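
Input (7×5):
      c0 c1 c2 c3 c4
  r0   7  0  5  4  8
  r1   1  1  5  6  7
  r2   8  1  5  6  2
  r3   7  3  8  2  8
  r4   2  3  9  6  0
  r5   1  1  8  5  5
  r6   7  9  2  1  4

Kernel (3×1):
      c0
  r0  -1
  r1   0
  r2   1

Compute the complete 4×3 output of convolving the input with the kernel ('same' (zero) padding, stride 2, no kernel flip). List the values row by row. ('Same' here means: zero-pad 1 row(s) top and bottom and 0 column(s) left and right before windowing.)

1 5 7
6 3 1
-6 0 -3
-1 -8 -5

Output[0,0]: The receptive field on the zero-padded input at this output position is [0 / 7 / 1]. Elementwise product with the kernel and sum: 0·-1 + 1·1.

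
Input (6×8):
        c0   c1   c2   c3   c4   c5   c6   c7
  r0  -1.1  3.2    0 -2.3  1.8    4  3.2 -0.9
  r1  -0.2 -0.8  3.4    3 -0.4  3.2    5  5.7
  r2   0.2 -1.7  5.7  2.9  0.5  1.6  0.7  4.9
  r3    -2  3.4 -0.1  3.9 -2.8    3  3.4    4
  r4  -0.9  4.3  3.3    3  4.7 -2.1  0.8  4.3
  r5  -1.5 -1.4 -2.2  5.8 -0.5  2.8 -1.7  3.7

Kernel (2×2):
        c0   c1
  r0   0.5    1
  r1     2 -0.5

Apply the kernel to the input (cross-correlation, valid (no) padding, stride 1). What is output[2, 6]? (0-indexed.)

10.05

The receptive field on the input at this output position is [0.7 4.9 / 3.4 4]. Elementwise product with the kernel and sum: 0.7·0.5 + 4.9·1 + 3.4·2 + 4·-0.5.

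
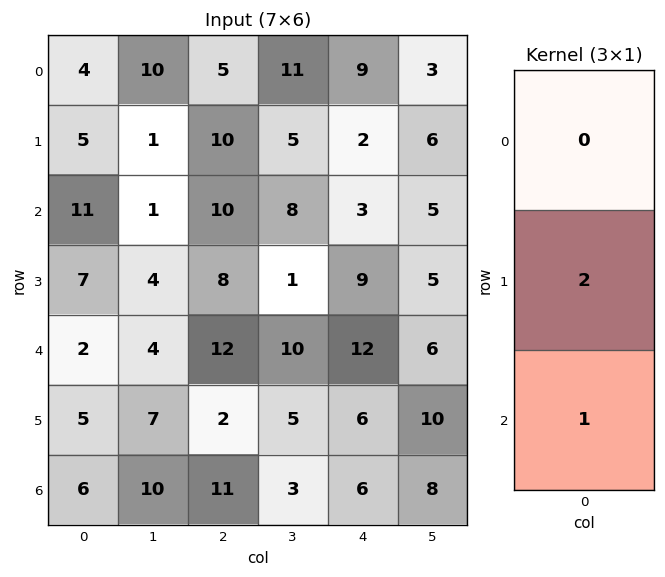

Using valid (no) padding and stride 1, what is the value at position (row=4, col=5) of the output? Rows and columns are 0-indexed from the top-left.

The receptive field on the input at this output position is [6 / 10 / 8]. Elementwise product with the kernel and sum: 10·2 + 8·1.

28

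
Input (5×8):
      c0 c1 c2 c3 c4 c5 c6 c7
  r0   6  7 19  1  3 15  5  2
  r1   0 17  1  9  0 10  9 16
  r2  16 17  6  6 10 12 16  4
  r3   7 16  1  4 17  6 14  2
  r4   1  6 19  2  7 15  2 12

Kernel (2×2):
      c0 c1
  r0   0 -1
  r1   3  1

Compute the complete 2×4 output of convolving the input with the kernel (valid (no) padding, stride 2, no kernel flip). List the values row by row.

Output[0,0]: The receptive field on the input at this output position is [6 7 / 0 17]. Elementwise product with the kernel and sum: 7·-1 + 0·3 + 17·1.
Output[0,1]: The receptive field on the input at this output position is [19 1 / 1 9]. Elementwise product with the kernel and sum: 1·-1 + 1·3 + 9·1.

10 11 -5 41
20 1 45 40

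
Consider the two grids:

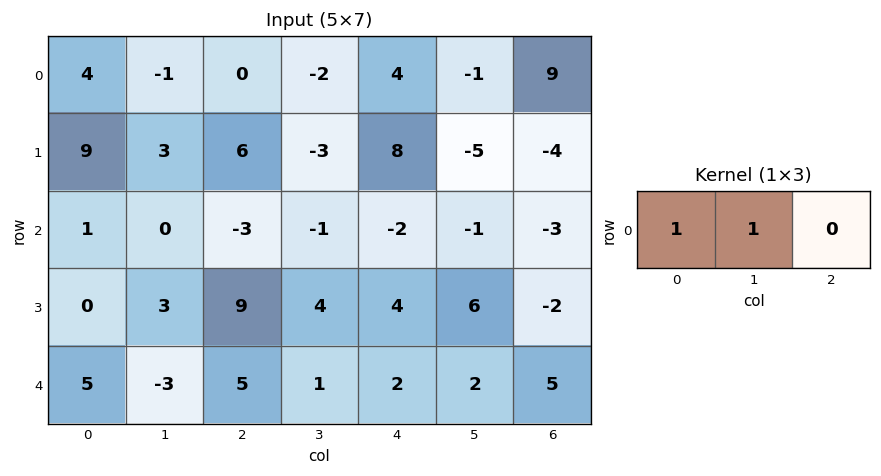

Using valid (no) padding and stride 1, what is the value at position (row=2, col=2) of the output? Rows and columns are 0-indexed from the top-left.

The receptive field on the input at this output position is [-3 -1 -2]. Elementwise product with the kernel and sum: -3·1 + -1·1.

-4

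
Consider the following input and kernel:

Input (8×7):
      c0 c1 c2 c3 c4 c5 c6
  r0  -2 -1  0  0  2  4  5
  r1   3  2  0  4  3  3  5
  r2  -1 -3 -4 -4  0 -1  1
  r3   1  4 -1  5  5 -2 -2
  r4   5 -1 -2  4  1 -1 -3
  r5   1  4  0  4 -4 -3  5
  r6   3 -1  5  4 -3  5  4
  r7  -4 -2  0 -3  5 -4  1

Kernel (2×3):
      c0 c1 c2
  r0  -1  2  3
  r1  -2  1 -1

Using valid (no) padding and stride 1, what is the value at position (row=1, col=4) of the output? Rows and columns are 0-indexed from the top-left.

16

The receptive field on the input at this output position is [3 3 5 / 0 -1 1]. Elementwise product with the kernel and sum: 3·-1 + 3·2 + 5·3 + 0·-2 + -1·1 + 1·-1.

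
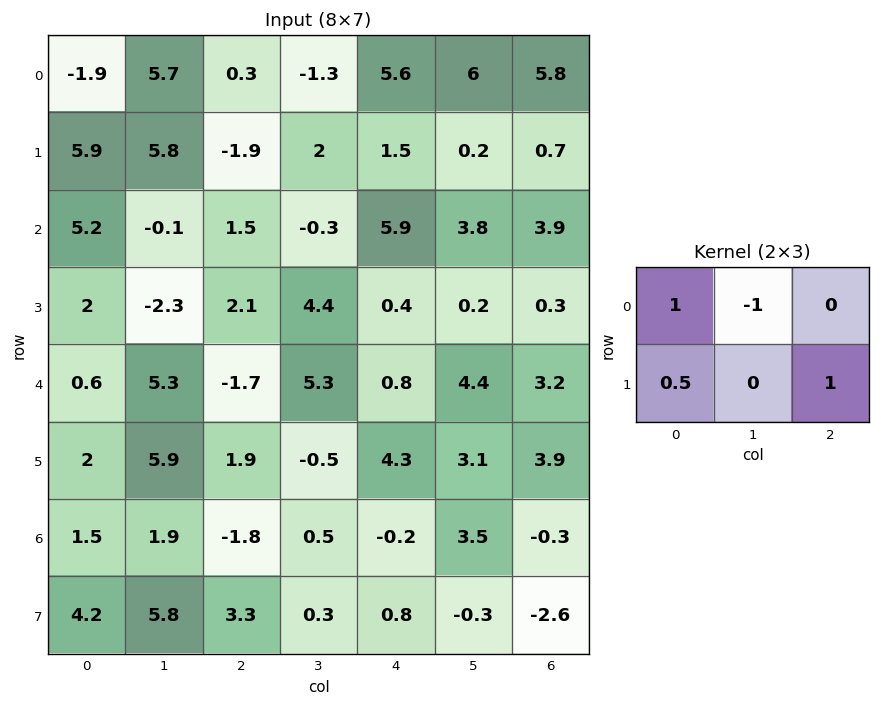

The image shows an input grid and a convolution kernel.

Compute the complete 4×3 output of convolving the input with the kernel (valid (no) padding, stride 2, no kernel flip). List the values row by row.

-6.55 2.15 1.05
8.4 3.25 2.6
-1.8 -1.75 2.45
5 0.15 -5.9

Output[0,0]: The receptive field on the input at this output position is [-1.9 5.7 0.3 / 5.9 5.8 -1.9]. Elementwise product with the kernel and sum: -1.9·1 + 5.7·-1 + 5.9·0.5 + -1.9·1.
Output[0,1]: The receptive field on the input at this output position is [0.3 -1.3 5.6 / -1.9 2 1.5]. Elementwise product with the kernel and sum: 0.3·1 + -1.3·-1 + -1.9·0.5 + 1.5·1.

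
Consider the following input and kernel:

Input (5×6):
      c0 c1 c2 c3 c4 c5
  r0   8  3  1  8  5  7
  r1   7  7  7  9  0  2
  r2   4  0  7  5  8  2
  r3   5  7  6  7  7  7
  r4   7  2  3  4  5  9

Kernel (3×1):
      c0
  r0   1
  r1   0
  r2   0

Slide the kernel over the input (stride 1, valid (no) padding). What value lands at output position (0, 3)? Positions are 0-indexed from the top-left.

The receptive field on the input at this output position is [8 / 9 / 5]. Elementwise product with the kernel and sum: 8·1.

8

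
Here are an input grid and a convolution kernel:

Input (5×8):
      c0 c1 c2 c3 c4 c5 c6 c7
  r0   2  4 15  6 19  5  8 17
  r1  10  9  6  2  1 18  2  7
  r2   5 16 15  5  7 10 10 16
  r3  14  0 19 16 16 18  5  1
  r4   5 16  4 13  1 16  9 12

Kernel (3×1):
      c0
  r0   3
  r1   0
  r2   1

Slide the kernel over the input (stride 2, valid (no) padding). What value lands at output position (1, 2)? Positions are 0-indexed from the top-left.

The receptive field on the input at this output position is [7 / 16 / 1]. Elementwise product with the kernel and sum: 7·3 + 1·1.

22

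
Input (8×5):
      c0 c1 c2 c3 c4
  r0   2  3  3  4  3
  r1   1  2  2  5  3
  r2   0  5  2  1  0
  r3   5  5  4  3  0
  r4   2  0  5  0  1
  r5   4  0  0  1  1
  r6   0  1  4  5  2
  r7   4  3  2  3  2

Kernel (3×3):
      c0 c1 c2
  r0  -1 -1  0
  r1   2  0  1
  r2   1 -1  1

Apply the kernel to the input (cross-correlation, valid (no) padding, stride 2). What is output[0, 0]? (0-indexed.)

-4

The receptive field on the input at this output position is [2 3 3 / 1 2 2 / 0 5 2]. Elementwise product with the kernel and sum: 2·-1 + 3·-1 + 1·2 + 2·1 + 0·1 + 5·-1 + 2·1.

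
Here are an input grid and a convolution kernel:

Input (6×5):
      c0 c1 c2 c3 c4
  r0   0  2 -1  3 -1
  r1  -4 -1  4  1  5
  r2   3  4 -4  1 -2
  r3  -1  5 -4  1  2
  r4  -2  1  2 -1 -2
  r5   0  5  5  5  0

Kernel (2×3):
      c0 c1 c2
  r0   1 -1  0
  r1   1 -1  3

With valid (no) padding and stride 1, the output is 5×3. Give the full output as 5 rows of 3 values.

7 1 14
-16 6 -8
-19 20 -4
-3 5 -8
7 14 3

Output[0,0]: The receptive field on the input at this output position is [0 2 -1 / -4 -1 4]. Elementwise product with the kernel and sum: 0·1 + 2·-1 + -4·1 + -1·-1 + 4·3.
Output[0,1]: The receptive field on the input at this output position is [2 -1 3 / -1 4 1]. Elementwise product with the kernel and sum: 2·1 + -1·-1 + -1·1 + 4·-1 + 1·3.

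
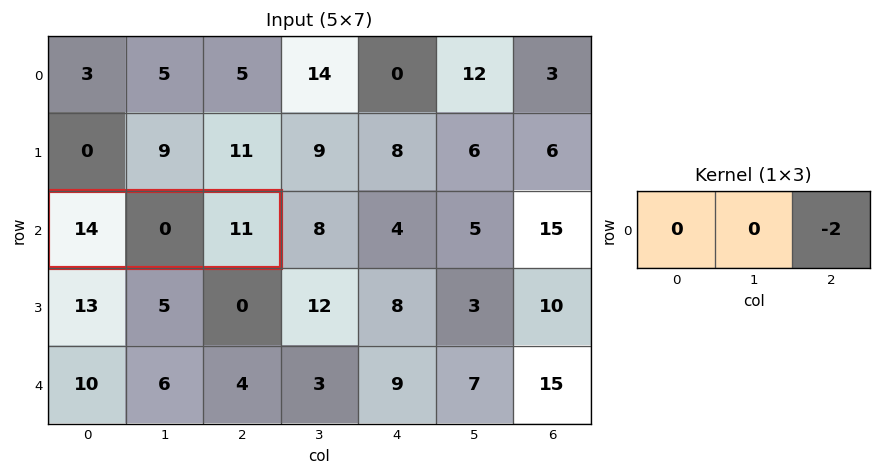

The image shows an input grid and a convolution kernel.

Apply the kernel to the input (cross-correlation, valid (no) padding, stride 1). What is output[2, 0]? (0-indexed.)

-22

The receptive field on the input at this output position is [14 0 11]. Elementwise product with the kernel and sum: 11·-2.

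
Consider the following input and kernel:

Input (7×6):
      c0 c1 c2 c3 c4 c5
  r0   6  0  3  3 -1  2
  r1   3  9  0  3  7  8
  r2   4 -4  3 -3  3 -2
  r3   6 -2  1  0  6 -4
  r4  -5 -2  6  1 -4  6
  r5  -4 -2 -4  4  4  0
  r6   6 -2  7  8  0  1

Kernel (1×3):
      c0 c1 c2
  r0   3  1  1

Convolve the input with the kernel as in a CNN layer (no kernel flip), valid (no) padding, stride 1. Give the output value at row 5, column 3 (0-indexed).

16

The receptive field on the input at this output position is [4 4 0]. Elementwise product with the kernel and sum: 4·3 + 4·1 + 0·1.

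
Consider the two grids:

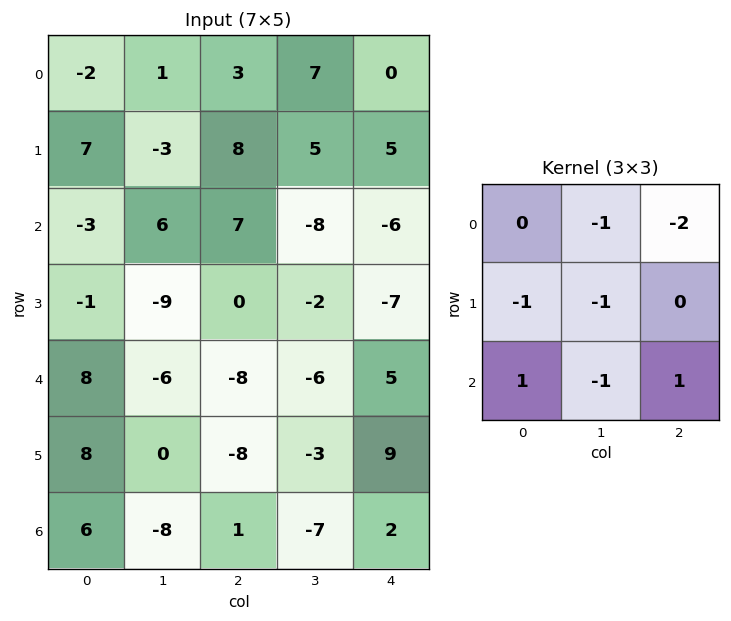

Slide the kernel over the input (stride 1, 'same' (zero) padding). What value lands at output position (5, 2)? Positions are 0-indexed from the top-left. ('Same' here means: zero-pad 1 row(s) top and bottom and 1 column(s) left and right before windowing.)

The receptive field on the zero-padded input at this output position is [-6 -8 -6 / 0 -8 -3 / -8 1 -7]. Elementwise product with the kernel and sum: -8·-1 + -6·-2 + 0·-1 + -8·-1 + -8·1 + 1·-1 + -7·1.

12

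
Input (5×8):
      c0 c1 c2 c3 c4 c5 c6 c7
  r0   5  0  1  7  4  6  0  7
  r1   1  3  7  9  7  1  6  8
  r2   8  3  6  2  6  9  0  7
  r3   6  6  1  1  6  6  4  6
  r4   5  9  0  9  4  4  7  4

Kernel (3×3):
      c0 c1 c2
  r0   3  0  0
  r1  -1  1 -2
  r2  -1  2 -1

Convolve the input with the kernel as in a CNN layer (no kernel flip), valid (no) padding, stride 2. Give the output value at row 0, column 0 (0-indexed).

The receptive field on the input at this output position is [5 0 1 / 1 3 7 / 8 3 6]. Elementwise product with the kernel and sum: 5·3 + 1·-1 + 3·1 + 7·-2 + 8·-1 + 3·2 + 6·-1.

-5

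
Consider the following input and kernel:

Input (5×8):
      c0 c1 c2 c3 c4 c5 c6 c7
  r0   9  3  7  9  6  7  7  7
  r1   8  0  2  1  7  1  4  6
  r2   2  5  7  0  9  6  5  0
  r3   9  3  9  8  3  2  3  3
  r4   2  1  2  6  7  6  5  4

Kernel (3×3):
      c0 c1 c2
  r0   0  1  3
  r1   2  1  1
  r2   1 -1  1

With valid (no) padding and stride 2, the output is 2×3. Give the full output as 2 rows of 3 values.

Output[0,0]: The receptive field on the input at this output position is [9 3 7 / 8 0 2 / 2 5 7]. Elementwise product with the kernel and sum: 3·1 + 7·3 + 8·2 + 0·1 + 2·1 + 2·1 + 5·-1 + 7·1.
Output[0,1]: The receptive field on the input at this output position is [7 9 6 / 2 1 7 / 7 0 9]. Elementwise product with the kernel and sum: 9·1 + 6·3 + 2·2 + 1·1 + 7·1 + 7·1 + 0·-1 + 9·1.

46 55 55
59 59 38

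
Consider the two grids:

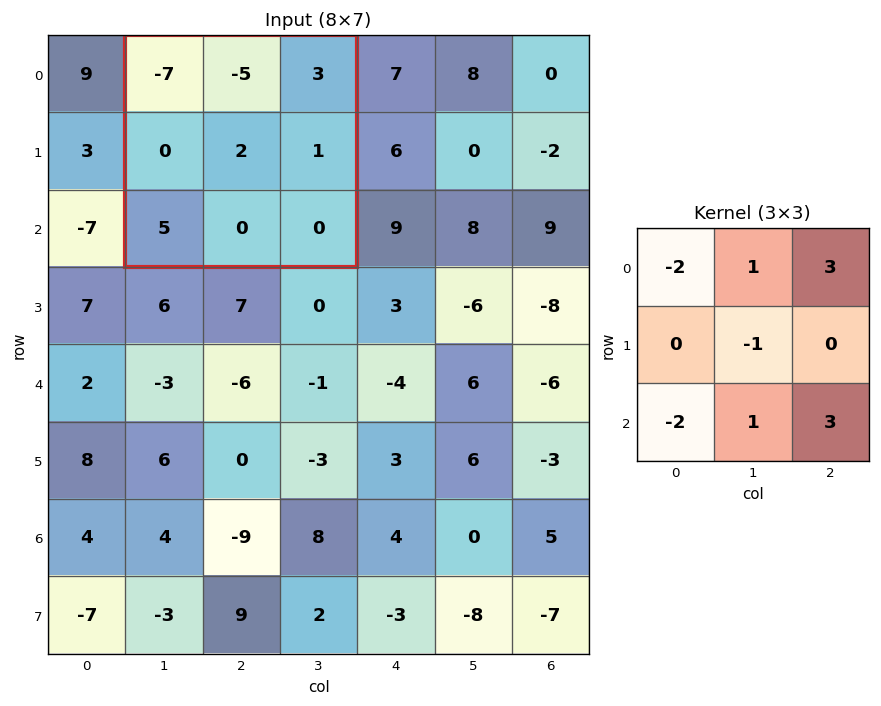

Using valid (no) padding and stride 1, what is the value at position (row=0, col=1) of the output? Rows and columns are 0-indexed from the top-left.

The receptive field on the input at this output position is [-7 -5 3 / 0 2 1 / 5 0 0]. Elementwise product with the kernel and sum: -7·-2 + -5·1 + 3·3 + 2·-1 + 5·-2 + 0·1 + 0·3.

6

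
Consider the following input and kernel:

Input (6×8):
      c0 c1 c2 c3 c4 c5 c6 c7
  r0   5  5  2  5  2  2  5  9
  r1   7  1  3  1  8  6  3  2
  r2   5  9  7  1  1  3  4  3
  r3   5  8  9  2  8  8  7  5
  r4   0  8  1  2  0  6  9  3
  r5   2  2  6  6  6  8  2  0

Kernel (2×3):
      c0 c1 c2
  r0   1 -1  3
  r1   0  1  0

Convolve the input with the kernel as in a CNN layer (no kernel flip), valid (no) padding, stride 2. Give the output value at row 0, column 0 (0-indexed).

The receptive field on the input at this output position is [5 5 2 / 7 1 3]. Elementwise product with the kernel and sum: 5·1 + 5·-1 + 2·3 + 1·1.

7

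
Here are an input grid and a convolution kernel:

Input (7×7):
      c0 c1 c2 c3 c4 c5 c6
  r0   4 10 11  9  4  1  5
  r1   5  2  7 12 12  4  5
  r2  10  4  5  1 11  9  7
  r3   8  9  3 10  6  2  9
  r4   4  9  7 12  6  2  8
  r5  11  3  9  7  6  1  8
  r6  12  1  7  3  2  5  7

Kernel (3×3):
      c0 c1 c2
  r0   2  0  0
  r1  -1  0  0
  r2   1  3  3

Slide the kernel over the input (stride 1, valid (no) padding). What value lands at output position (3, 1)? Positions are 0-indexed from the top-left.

60

The receptive field on the input at this output position is [9 3 10 / 9 7 12 / 3 9 7]. Elementwise product with the kernel and sum: 9·2 + 9·-1 + 3·1 + 9·3 + 7·3.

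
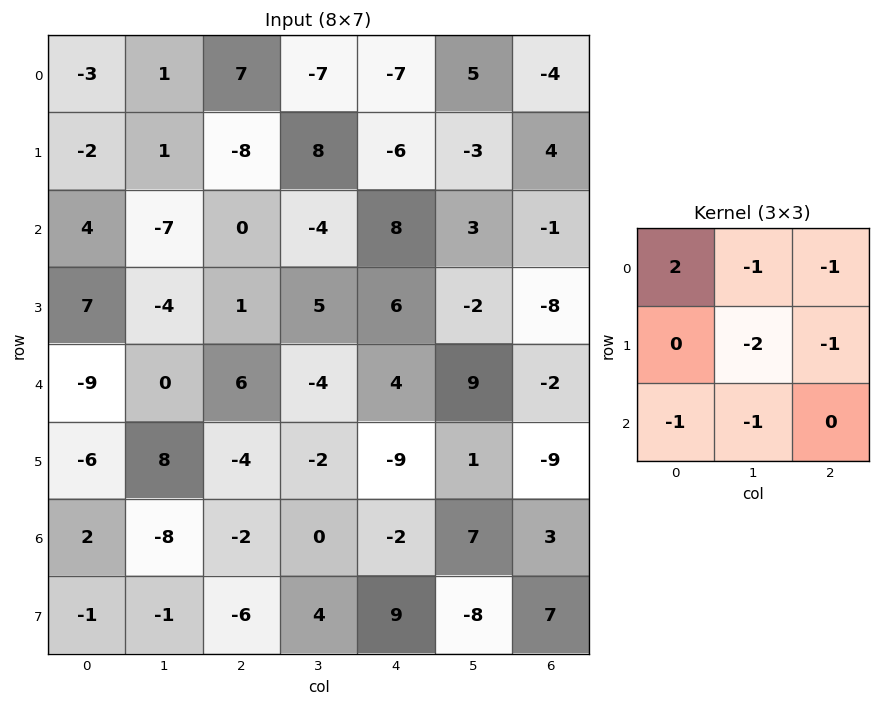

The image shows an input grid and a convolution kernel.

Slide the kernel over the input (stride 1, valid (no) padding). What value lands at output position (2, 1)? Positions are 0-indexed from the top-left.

-23

The receptive field on the input at this output position is [-7 0 -4 / -4 1 5 / 0 6 -4]. Elementwise product with the kernel and sum: -7·2 + 0·-1 + -4·-1 + 1·-2 + 5·-1 + 0·-1 + 6·-1.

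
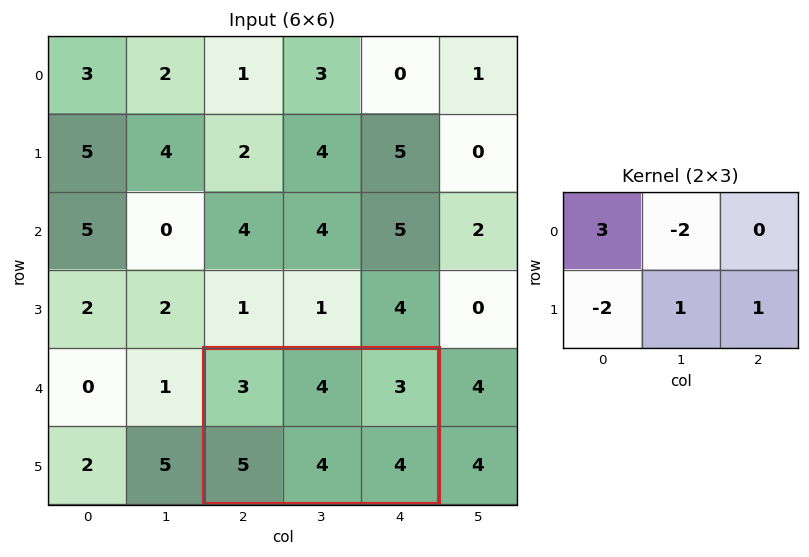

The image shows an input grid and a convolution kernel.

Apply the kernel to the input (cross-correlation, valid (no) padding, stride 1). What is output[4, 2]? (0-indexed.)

-1

The receptive field on the input at this output position is [3 4 3 / 5 4 4]. Elementwise product with the kernel and sum: 3·3 + 4·-2 + 5·-2 + 4·1 + 4·1.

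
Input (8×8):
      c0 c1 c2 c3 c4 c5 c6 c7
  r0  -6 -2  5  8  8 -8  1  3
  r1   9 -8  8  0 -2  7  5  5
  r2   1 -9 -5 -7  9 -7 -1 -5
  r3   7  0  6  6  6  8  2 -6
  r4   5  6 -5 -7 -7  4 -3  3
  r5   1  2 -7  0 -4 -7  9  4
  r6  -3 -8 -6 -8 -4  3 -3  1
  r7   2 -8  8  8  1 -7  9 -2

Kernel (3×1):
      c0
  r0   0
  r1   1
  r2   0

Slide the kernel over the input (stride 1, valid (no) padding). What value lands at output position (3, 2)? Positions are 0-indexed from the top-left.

-5

The receptive field on the input at this output position is [6 / -5 / -7]. Elementwise product with the kernel and sum: -5·1.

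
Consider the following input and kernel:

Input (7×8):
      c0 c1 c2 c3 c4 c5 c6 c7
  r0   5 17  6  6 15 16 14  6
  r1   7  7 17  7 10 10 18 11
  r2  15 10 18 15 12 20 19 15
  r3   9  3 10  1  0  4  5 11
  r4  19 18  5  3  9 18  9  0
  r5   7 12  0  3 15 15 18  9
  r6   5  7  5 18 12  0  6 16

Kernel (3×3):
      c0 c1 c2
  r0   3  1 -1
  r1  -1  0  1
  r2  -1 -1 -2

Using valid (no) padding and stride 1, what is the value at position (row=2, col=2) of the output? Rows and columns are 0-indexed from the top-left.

21

The receptive field on the input at this output position is [18 15 12 / 10 1 0 / 5 3 9]. Elementwise product with the kernel and sum: 18·3 + 15·1 + 12·-1 + 10·-1 + 0·1 + 5·-1 + 3·-1 + 9·-2.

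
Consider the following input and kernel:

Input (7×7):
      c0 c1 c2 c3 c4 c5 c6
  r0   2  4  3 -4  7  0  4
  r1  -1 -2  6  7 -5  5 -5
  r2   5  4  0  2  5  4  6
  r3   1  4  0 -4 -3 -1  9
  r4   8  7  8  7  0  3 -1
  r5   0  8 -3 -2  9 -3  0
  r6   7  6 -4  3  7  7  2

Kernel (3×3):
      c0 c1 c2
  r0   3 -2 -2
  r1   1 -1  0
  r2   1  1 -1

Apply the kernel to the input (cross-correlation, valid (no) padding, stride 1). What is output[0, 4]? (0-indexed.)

6

The receptive field on the input at this output position is [7 0 4 / -5 5 -5 / 5 4 6]. Elementwise product with the kernel and sum: 7·3 + 0·-2 + 4·-2 + -5·1 + 5·-1 + 5·1 + 4·1 + 6·-1.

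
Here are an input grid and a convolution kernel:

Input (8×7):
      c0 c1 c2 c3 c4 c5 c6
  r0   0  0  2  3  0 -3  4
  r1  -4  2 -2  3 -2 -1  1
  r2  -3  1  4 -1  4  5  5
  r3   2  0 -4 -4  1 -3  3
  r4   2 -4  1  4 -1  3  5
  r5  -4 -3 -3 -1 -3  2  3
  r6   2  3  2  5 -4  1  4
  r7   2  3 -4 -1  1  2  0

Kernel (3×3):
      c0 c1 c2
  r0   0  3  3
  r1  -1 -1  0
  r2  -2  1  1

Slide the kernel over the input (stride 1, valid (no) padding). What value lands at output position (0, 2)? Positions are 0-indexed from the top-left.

The receptive field on the input at this output position is [2 3 0 / -2 3 -2 / 4 -1 4]. Elementwise product with the kernel and sum: 3·3 + 0·3 + -2·-1 + 3·-1 + 4·-2 + -1·1 + 4·1.

3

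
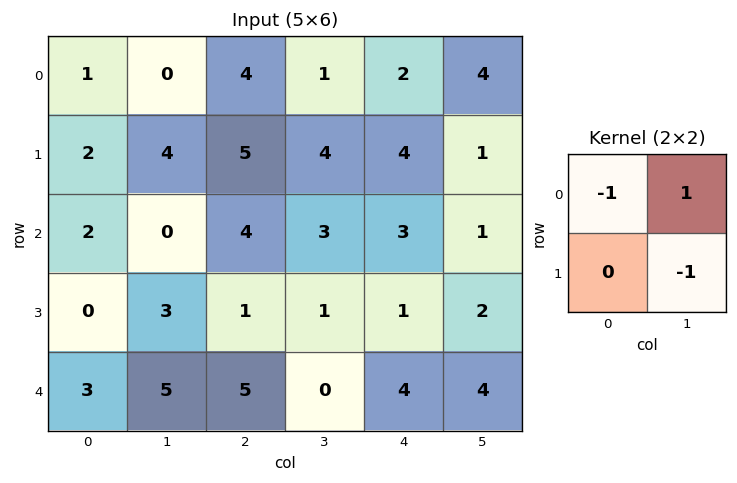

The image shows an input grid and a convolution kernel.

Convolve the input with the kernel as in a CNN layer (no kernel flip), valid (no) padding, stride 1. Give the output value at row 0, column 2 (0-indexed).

The receptive field on the input at this output position is [4 1 / 5 4]. Elementwise product with the kernel and sum: 4·-1 + 1·1 + 4·-1.

-7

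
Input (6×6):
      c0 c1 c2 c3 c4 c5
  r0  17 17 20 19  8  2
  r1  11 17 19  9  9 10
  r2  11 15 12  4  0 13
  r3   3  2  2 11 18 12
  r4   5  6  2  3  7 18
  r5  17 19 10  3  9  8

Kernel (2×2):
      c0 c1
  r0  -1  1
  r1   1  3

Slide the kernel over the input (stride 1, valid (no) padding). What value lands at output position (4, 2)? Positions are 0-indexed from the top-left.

The receptive field on the input at this output position is [2 3 / 10 3]. Elementwise product with the kernel and sum: 2·-1 + 3·1 + 10·1 + 3·3.

20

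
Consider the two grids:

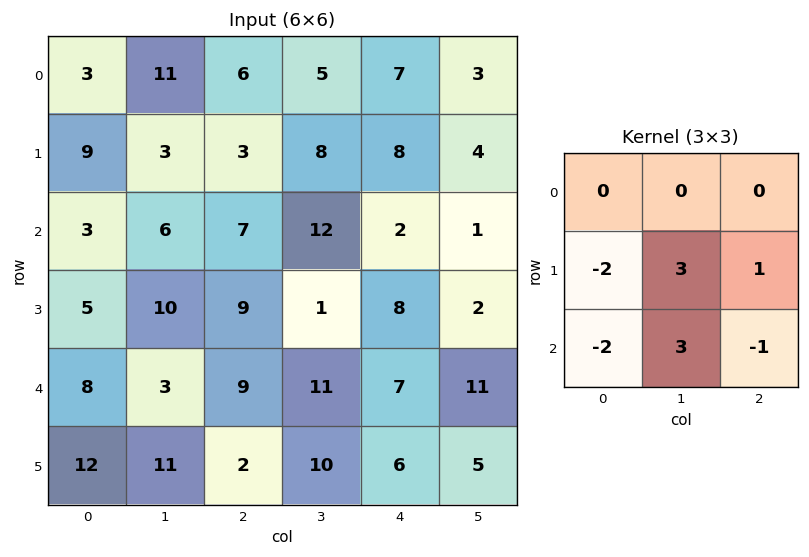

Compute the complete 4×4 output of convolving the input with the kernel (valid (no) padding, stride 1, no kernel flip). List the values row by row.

Output[0,0]: The receptive field on the input at this output position is [3 11 6 / 9 3 3 / 3 6 7]. Elementwise product with the kernel and sum: 9·-2 + 3·3 + 3·1 + 3·-2 + 6·3 + 7·-1.
Output[0,1]: The receptive field on the input at this output position is [11 6 5 / 3 3 8 / 6 7 12]. Elementwise product with the kernel and sum: 3·-2 + 3·3 + 8·1 + 6·-2 + 7·3 + 12·-1.

-1 8 46 -7
30 27 1 3
13 18 1 12
9 6 42 3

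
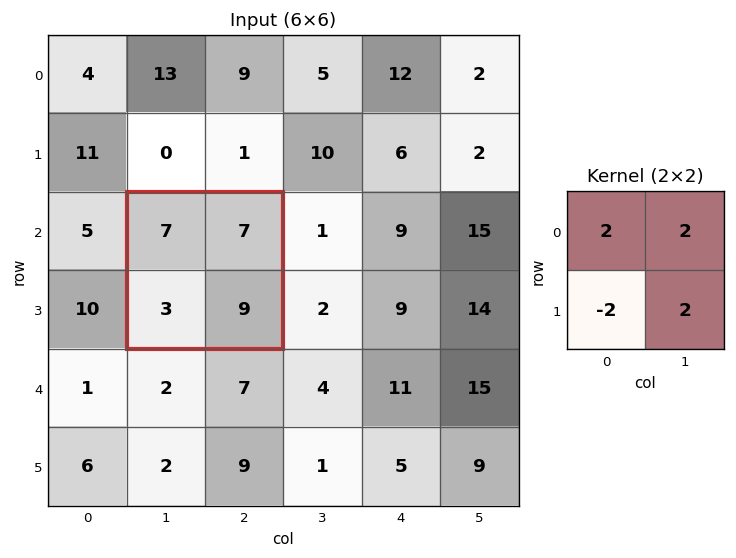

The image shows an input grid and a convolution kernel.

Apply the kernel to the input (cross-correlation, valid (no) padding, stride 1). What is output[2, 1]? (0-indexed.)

40

The receptive field on the input at this output position is [7 7 / 3 9]. Elementwise product with the kernel and sum: 7·2 + 7·2 + 3·-2 + 9·2.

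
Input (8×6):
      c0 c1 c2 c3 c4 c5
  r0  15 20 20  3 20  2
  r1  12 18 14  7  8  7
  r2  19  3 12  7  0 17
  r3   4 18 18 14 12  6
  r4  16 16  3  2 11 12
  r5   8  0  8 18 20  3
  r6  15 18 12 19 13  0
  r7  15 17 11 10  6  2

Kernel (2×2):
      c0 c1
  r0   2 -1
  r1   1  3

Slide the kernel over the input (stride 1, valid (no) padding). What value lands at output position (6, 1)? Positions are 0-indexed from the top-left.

74

The receptive field on the input at this output position is [18 12 / 17 11]. Elementwise product with the kernel and sum: 18·2 + 12·-1 + 17·1 + 11·3.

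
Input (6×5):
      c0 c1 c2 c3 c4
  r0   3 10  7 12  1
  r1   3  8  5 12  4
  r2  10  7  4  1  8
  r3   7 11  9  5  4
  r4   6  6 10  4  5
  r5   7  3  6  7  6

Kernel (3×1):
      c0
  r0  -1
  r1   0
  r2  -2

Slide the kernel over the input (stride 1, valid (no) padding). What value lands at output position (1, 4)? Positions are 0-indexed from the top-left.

-12

The receptive field on the input at this output position is [4 / 8 / 4]. Elementwise product with the kernel and sum: 4·-1 + 4·-2.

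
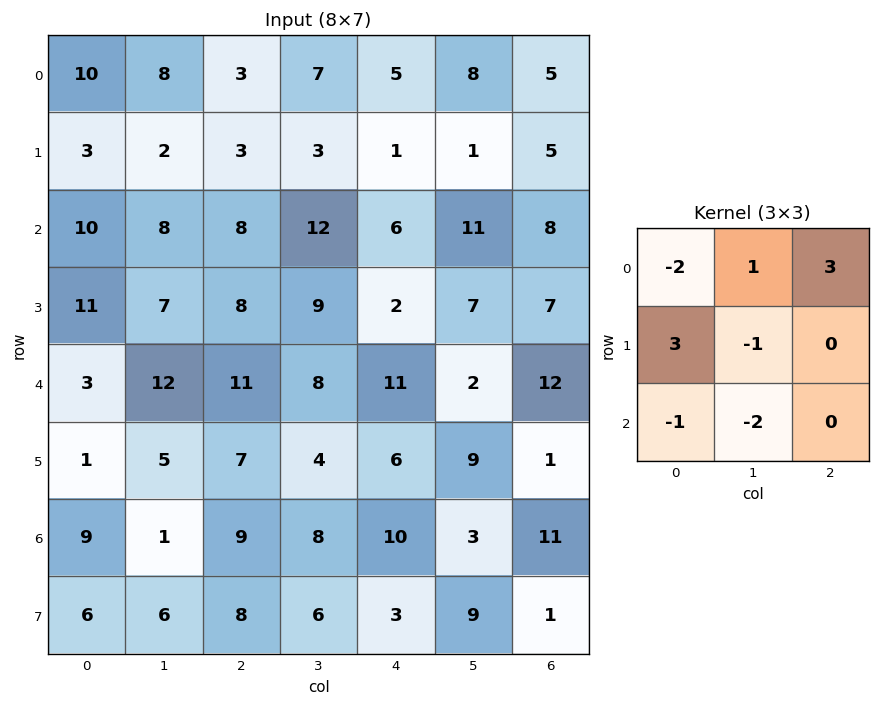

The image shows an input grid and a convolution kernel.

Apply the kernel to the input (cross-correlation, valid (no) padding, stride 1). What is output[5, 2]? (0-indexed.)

The receptive field on the input at this output position is [7 4 6 / 9 8 10 / 8 6 3]. Elementwise product with the kernel and sum: 7·-2 + 4·1 + 6·3 + 9·3 + 8·-1 + 8·-1 + 6·-2.

7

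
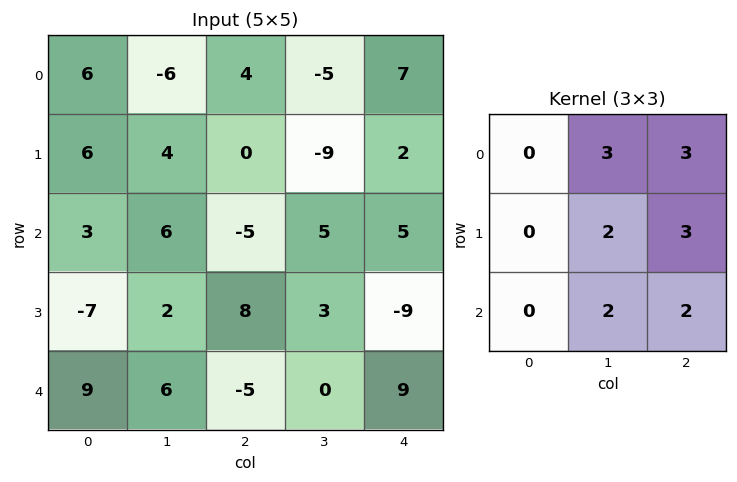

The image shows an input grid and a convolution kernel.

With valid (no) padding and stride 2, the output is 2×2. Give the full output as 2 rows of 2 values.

4 14
33 27

Output[0,0]: The receptive field on the input at this output position is [6 -6 4 / 6 4 0 / 3 6 -5]. Elementwise product with the kernel and sum: -6·3 + 4·3 + 4·2 + 0·3 + 6·2 + -5·2.
Output[0,1]: The receptive field on the input at this output position is [4 -5 7 / 0 -9 2 / -5 5 5]. Elementwise product with the kernel and sum: -5·3 + 7·3 + -9·2 + 2·3 + 5·2 + 5·2.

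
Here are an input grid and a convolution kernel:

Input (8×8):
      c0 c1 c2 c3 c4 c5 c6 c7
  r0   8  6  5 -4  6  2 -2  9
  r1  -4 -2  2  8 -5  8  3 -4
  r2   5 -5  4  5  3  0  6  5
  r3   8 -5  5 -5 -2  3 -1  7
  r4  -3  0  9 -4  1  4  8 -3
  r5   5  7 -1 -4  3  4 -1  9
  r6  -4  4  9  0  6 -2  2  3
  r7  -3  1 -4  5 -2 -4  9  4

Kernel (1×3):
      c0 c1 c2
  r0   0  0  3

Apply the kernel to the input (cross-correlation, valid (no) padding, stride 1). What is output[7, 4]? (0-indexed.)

The receptive field on the input at this output position is [-2 -4 9]. Elementwise product with the kernel and sum: 9·3.

27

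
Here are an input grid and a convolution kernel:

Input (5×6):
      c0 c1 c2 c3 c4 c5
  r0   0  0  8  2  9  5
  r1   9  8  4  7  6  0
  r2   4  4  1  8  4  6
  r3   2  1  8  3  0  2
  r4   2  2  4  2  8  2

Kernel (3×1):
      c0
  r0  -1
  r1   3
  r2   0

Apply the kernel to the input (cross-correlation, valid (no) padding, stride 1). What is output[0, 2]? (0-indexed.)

The receptive field on the input at this output position is [8 / 4 / 1]. Elementwise product with the kernel and sum: 8·-1 + 4·3.

4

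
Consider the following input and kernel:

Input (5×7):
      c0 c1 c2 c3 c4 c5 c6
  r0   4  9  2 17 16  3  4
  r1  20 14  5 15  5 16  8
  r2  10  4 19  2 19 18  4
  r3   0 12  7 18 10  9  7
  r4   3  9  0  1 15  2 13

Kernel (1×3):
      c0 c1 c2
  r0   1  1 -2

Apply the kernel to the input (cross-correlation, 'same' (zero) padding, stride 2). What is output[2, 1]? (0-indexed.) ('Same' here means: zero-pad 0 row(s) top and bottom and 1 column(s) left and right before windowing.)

7

The receptive field on the zero-padded input at this output position is [9 0 1]. Elementwise product with the kernel and sum: 9·1 + 0·1 + 1·-2.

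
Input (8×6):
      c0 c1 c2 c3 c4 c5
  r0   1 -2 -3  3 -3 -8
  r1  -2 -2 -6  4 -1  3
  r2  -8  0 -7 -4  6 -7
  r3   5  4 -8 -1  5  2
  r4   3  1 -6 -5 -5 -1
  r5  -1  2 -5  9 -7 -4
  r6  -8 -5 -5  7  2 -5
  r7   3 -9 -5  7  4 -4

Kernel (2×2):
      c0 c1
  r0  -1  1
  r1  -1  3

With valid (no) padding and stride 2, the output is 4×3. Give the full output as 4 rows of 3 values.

-7 24 5
15 8 -12
5 33 -1
-27 38 -23

Output[0,0]: The receptive field on the input at this output position is [1 -2 / -2 -2]. Elementwise product with the kernel and sum: 1·-1 + -2·1 + -2·-1 + -2·3.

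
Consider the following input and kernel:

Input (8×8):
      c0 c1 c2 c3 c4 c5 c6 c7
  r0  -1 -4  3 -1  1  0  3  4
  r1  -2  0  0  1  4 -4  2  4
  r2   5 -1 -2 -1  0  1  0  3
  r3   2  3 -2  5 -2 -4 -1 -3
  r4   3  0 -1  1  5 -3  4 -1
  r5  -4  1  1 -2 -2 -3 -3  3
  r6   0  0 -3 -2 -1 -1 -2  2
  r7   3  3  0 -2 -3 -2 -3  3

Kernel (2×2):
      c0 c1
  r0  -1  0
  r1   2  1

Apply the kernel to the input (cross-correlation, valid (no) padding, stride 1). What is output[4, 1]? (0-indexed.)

3

The receptive field on the input at this output position is [0 -1 / 1 1]. Elementwise product with the kernel and sum: 0·-1 + 1·2 + 1·1.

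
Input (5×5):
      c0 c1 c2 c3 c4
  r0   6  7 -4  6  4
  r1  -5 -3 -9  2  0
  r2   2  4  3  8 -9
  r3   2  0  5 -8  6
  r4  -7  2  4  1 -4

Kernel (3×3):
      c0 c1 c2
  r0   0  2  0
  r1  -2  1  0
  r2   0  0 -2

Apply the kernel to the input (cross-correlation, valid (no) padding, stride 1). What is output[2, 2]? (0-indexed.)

6

The receptive field on the input at this output position is [3 8 -9 / 5 -8 6 / 4 1 -4]. Elementwise product with the kernel and sum: 8·2 + 5·-2 + -8·1 + -4·-2.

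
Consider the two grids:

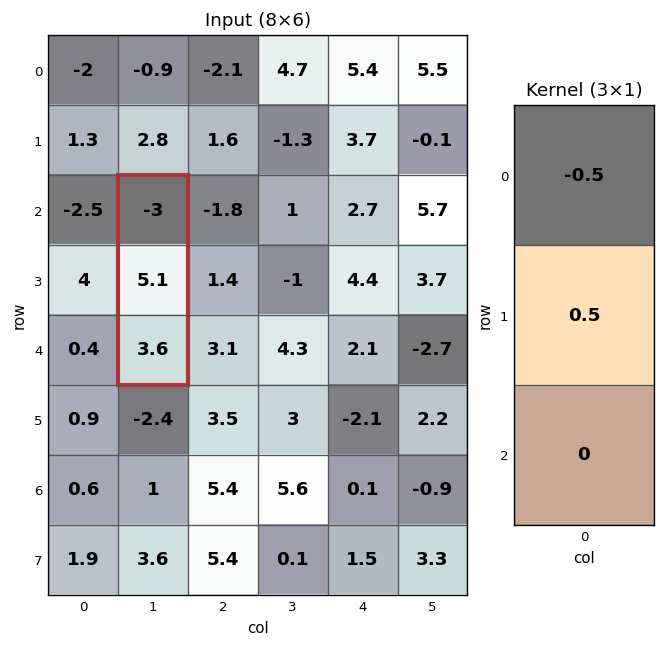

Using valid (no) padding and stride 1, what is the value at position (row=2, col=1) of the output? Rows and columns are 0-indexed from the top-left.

4.05

The receptive field on the input at this output position is [-3 / 5.1 / 3.6]. Elementwise product with the kernel and sum: -3·-0.5 + 5.1·0.5.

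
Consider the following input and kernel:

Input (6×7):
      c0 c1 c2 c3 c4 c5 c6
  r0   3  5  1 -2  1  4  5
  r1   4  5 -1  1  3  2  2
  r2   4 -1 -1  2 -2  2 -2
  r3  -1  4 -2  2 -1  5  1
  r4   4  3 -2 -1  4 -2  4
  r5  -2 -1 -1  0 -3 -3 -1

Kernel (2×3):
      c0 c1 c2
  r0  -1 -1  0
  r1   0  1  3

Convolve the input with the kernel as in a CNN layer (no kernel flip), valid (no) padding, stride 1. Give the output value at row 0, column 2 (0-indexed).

The receptive field on the input at this output position is [1 -2 1 / -1 1 3]. Elementwise product with the kernel and sum: 1·-1 + -2·-1 + 1·1 + 3·3.

11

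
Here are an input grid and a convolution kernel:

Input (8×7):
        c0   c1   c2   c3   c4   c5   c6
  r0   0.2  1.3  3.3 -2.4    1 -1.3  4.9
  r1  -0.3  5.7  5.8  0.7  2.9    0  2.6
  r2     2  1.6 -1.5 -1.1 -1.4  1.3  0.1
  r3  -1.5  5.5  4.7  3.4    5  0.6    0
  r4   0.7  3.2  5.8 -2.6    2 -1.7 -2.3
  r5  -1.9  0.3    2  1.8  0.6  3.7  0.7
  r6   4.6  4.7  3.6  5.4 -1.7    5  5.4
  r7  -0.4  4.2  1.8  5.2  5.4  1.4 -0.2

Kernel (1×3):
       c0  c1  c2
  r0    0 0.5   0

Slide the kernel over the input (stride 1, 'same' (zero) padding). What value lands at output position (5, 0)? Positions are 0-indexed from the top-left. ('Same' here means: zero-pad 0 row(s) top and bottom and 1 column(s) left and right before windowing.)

-0.95

The receptive field on the zero-padded input at this output position is [0 -1.9 0.3]. Elementwise product with the kernel and sum: -1.9·0.5.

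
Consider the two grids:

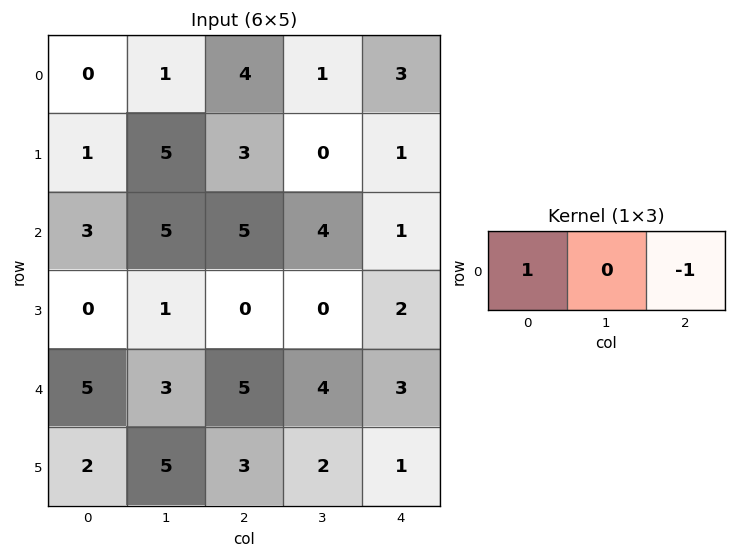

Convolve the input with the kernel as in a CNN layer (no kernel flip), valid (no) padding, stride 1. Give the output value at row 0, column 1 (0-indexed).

The receptive field on the input at this output position is [1 4 1]. Elementwise product with the kernel and sum: 1·1 + 1·-1.

0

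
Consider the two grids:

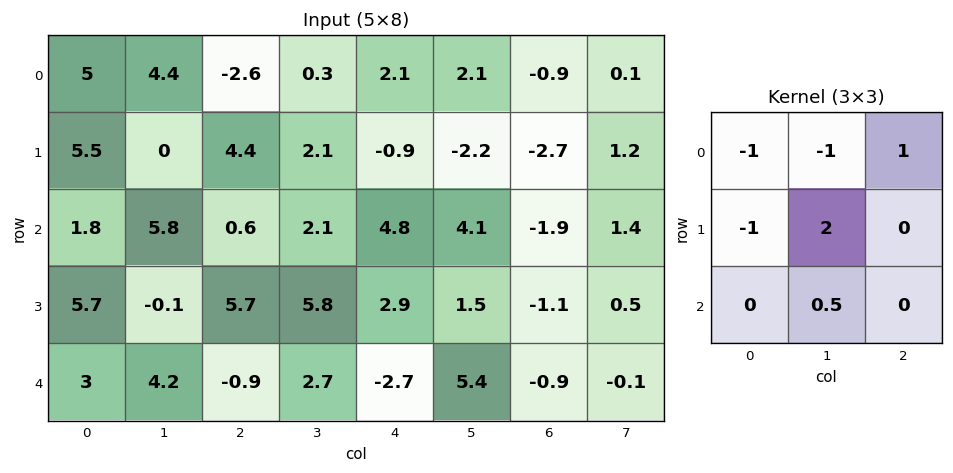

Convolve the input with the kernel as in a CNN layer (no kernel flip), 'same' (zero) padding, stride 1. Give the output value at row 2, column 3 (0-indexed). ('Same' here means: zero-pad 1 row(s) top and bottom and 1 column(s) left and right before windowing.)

The receptive field on the zero-padded input at this output position is [4.4 2.1 -0.9 / 0.6 2.1 4.8 / 5.7 5.8 2.9]. Elementwise product with the kernel and sum: 4.4·-1 + 2.1·-1 + -0.9·1 + 0.6·-1 + 2.1·2 + 5.8·0.5.

-0.9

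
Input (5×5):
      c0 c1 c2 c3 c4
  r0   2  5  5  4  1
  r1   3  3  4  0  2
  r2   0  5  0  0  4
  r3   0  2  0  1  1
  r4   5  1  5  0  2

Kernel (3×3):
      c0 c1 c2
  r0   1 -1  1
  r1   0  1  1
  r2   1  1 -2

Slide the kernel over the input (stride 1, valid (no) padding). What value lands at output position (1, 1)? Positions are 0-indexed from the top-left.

-1

The receptive field on the input at this output position is [3 4 0 / 5 0 0 / 2 0 1]. Elementwise product with the kernel and sum: 3·1 + 4·-1 + 0·1 + 0·1 + 0·1 + 2·1 + 0·1 + 1·-2.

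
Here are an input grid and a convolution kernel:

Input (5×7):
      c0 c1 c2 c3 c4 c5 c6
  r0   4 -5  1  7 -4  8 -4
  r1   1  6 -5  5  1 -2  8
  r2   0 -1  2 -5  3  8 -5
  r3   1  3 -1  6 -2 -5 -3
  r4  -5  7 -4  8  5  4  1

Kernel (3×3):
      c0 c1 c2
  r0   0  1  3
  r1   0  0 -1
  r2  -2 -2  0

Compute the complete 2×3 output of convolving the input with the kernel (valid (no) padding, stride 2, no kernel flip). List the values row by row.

Output[0,0]: The receptive field on the input at this output position is [4 -5 1 / 1 6 -5 / 0 -1 2]. Elementwise product with the kernel and sum: -5·1 + 1·3 + -5·-1 + 0·-2 + -1·-2.

5 0 -34
2 -2 -22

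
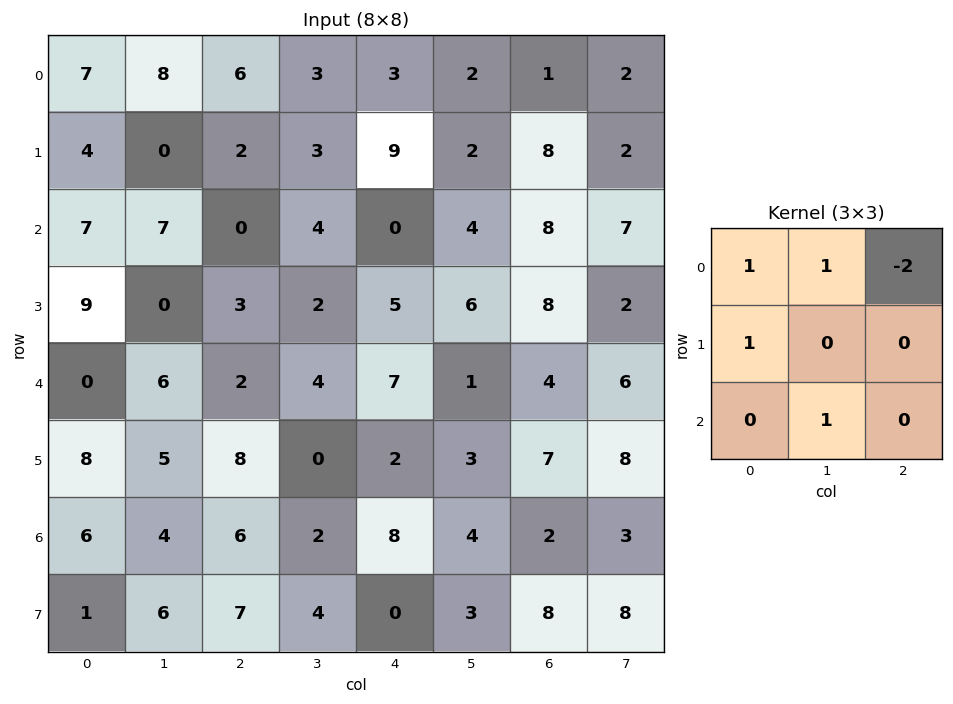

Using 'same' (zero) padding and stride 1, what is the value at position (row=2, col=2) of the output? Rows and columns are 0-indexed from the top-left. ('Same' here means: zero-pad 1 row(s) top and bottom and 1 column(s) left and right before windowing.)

6

The receptive field on the zero-padded input at this output position is [0 2 3 / 7 0 4 / 0 3 2]. Elementwise product with the kernel and sum: 0·1 + 2·1 + 3·-2 + 7·1 + 3·1.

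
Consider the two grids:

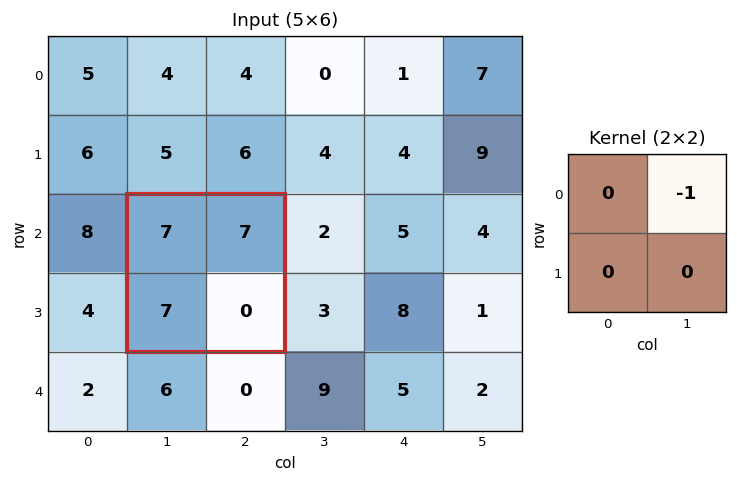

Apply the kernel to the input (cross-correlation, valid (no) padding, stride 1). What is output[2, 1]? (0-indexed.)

The receptive field on the input at this output position is [7 7 / 7 0]. Elementwise product with the kernel and sum: 7·-1.

-7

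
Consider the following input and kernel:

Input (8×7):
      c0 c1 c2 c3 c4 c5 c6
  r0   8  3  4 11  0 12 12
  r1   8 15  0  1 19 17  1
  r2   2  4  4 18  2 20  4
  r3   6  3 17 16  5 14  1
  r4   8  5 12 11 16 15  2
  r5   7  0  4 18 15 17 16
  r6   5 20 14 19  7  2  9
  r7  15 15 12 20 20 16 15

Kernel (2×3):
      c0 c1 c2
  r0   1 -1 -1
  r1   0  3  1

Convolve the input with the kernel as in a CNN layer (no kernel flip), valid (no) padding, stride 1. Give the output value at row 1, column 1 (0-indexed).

The receptive field on the input at this output position is [15 0 1 / 4 4 18]. Elementwise product with the kernel and sum: 15·1 + 0·-1 + 1·-1 + 4·3 + 18·1.

44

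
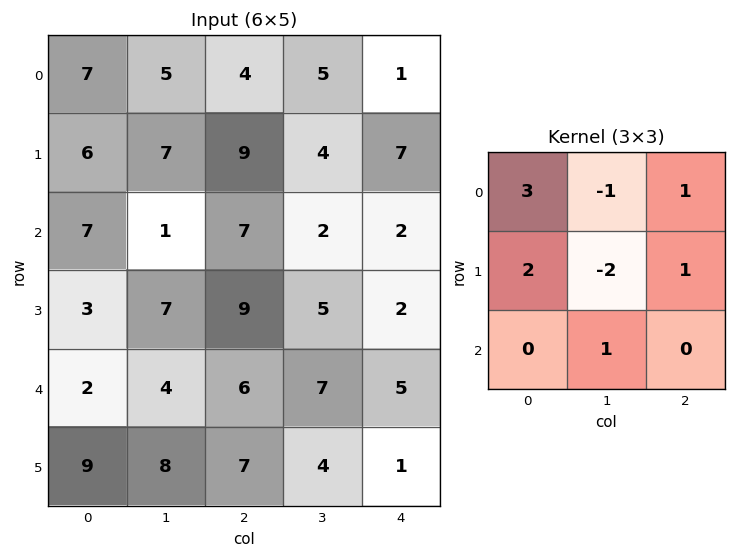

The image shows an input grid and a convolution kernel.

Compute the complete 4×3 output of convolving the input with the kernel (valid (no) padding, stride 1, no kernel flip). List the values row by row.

Output[0,0]: The receptive field on the input at this output position is [7 5 4 / 6 7 9 / 7 1 7]. Elementwise product with the kernel and sum: 7·3 + 5·-1 + 4·1 + 6·2 + 7·-2 + 9·1 + 1·1.
Output[0,1]: The receptive field on the input at this output position is [5 4 5 / 7 9 4 / 1 7 2]. Elementwise product with the kernel and sum: 5·3 + 4·-1 + 5·1 + 7·2 + 9·-2 + 4·1 + 7·1.

28 23 27
46 15 47
32 5 38
21 27 31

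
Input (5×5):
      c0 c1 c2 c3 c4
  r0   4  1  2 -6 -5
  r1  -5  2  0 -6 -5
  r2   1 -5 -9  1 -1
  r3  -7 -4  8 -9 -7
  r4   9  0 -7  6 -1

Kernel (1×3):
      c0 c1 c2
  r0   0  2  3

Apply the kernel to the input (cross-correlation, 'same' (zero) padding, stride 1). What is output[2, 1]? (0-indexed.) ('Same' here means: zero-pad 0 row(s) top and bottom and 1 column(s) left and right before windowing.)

-37

The receptive field on the zero-padded input at this output position is [1 -5 -9]. Elementwise product with the kernel and sum: -5·2 + -9·3.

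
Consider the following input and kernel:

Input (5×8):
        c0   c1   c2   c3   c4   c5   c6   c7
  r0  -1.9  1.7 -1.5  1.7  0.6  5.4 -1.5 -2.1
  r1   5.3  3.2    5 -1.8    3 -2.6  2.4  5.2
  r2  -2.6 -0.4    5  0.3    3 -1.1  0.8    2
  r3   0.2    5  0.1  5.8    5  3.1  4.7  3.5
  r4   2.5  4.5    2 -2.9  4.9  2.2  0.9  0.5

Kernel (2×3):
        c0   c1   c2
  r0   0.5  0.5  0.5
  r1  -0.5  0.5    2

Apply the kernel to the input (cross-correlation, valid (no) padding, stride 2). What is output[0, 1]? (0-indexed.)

The receptive field on the input at this output position is [-1.5 1.7 0.6 / 5 -1.8 3]. Elementwise product with the kernel and sum: -1.5·0.5 + 1.7·0.5 + 0.6·0.5 + 5·-0.5 + -1.8·0.5 + 3·2.

3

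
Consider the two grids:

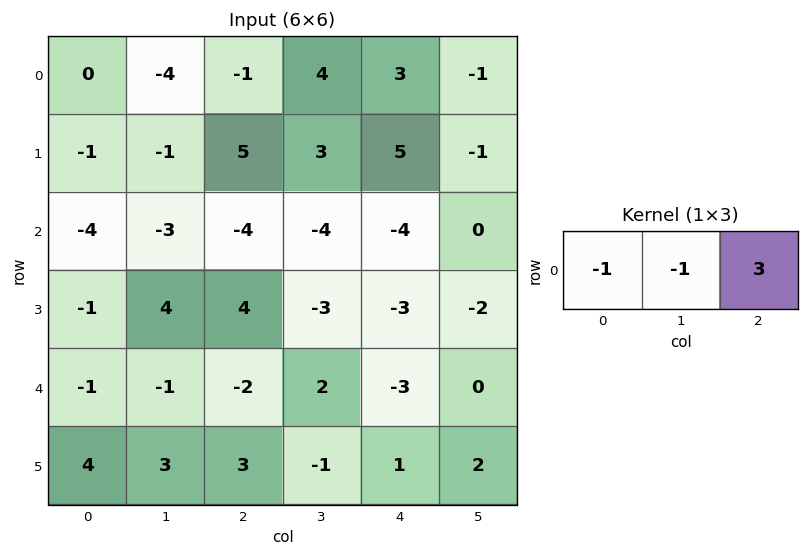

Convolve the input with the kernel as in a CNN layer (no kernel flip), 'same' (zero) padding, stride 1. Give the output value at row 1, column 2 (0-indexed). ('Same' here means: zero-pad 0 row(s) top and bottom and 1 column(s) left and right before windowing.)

The receptive field on the zero-padded input at this output position is [-1 5 3]. Elementwise product with the kernel and sum: -1·-1 + 5·-1 + 3·3.

5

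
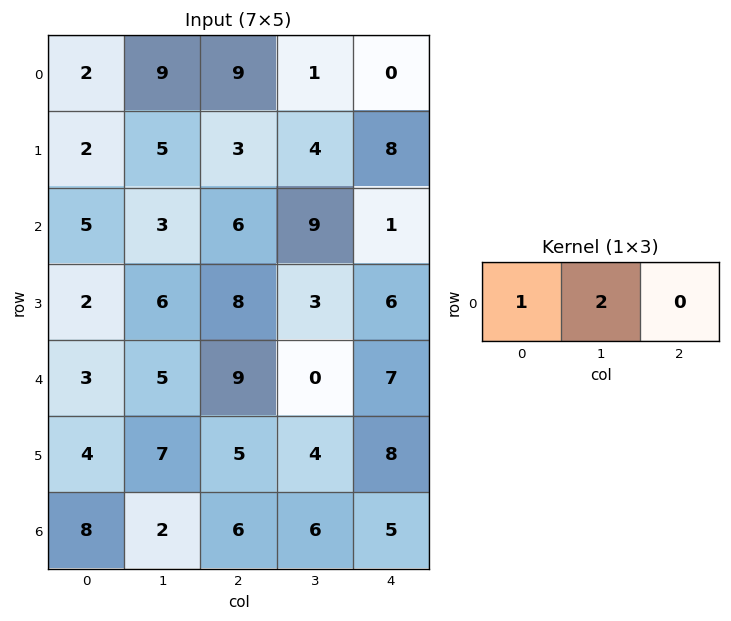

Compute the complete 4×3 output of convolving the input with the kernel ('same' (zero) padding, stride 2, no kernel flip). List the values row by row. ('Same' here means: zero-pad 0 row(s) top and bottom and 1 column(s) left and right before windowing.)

Output[0,0]: The receptive field on the zero-padded input at this output position is [0 2 9]. Elementwise product with the kernel and sum: 0·1 + 2·2.
Output[0,1]: The receptive field on the zero-padded input at this output position is [9 9 1]. Elementwise product with the kernel and sum: 9·1 + 9·2.

4 27 1
10 15 11
6 23 14
16 14 16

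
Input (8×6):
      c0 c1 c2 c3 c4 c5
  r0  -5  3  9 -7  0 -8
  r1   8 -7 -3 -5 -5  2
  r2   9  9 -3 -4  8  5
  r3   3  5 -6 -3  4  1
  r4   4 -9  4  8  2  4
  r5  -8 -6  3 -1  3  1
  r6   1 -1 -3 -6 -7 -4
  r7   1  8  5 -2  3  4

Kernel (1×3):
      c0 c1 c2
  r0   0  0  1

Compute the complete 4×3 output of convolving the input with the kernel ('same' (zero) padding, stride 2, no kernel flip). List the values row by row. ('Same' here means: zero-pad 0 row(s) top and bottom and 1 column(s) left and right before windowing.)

Output[0,0]: The receptive field on the zero-padded input at this output position is [0 -5 3]. Elementwise product with the kernel and sum: 3·1.
Output[0,1]: The receptive field on the zero-padded input at this output position is [3 9 -7]. Elementwise product with the kernel and sum: -7·1.

3 -7 -8
9 -4 5
-9 8 4
-1 -6 -4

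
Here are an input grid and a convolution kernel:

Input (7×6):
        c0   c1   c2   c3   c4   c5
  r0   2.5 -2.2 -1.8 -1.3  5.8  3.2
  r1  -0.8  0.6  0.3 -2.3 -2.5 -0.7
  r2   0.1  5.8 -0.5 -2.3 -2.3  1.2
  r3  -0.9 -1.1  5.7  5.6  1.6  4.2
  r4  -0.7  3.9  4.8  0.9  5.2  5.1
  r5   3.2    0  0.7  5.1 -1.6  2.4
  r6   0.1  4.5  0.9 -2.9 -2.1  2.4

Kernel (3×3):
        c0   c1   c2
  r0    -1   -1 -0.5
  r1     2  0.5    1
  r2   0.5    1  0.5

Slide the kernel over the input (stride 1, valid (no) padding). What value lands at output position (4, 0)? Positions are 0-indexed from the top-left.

6.5

The receptive field on the input at this output position is [-0.7 3.9 4.8 / 3.2 0 0.7 / 0.1 4.5 0.9]. Elementwise product with the kernel and sum: -0.7·-1 + 3.9·-1 + 4.8·-0.5 + 3.2·2 + 0·0.5 + 0.7·1 + 0.1·0.5 + 4.5·1 + 0.9·0.5.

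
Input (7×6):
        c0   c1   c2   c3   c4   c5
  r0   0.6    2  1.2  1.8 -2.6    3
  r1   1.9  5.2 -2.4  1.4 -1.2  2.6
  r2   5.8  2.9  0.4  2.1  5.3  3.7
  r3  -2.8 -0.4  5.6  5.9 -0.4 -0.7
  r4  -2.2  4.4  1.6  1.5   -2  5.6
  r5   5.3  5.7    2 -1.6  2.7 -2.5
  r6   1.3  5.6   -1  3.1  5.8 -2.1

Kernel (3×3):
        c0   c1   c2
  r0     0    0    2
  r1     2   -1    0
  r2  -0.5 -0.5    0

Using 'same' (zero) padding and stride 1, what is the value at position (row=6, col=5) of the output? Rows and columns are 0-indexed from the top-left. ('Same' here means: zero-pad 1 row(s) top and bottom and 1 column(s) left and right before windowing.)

The receptive field on the zero-padded input at this output position is [2.7 -2.5 0 / 5.8 -2.1 0 / 0 0 0]. Elementwise product with the kernel and sum: 0·2 + 5.8·2 + -2.1·-1 + 0·-0.5 + 0·-0.5.

13.7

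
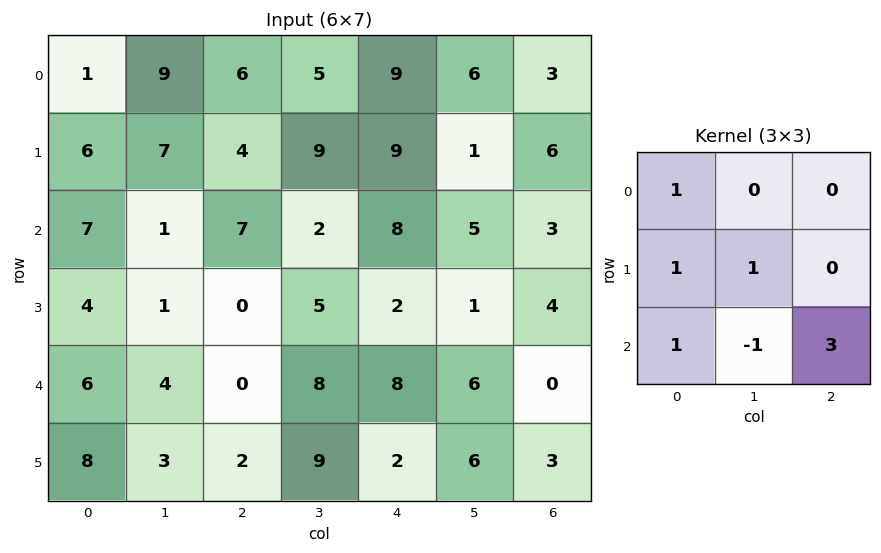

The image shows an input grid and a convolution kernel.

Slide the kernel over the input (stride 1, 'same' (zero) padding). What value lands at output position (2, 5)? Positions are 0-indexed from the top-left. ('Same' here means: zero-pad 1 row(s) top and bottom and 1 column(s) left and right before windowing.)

35

The receptive field on the zero-padded input at this output position is [9 1 6 / 8 5 3 / 2 1 4]. Elementwise product with the kernel and sum: 9·1 + 8·1 + 5·1 + 2·1 + 1·-1 + 4·3.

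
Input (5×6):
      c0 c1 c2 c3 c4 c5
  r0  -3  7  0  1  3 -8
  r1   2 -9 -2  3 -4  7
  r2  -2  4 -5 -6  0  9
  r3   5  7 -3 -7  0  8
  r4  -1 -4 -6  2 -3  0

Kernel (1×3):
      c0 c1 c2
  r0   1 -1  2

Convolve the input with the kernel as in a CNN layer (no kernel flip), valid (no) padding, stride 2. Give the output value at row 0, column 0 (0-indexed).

The receptive field on the input at this output position is [-3 7 0]. Elementwise product with the kernel and sum: -3·1 + 7·-1 + 0·2.

-10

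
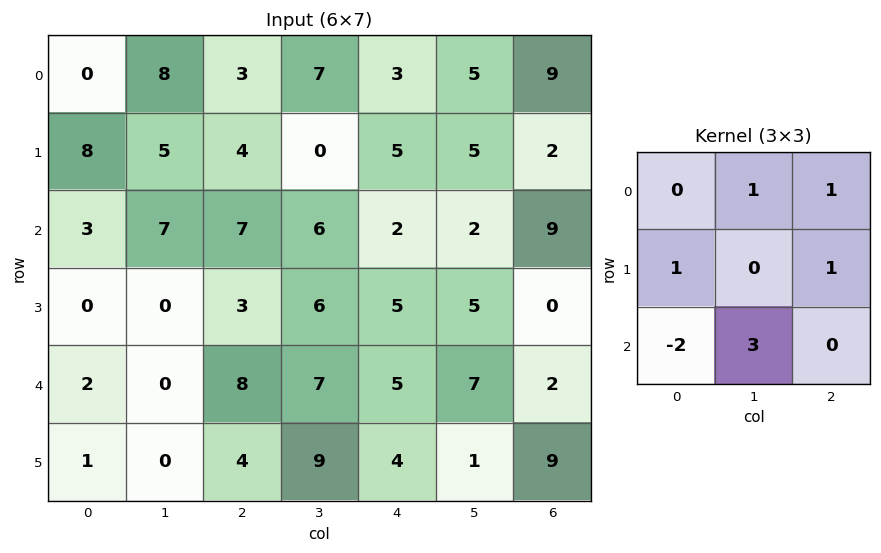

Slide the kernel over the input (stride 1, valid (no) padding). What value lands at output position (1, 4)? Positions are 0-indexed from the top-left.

23

The receptive field on the input at this output position is [5 5 2 / 2 2 9 / 5 5 0]. Elementwise product with the kernel and sum: 5·1 + 2·1 + 2·1 + 9·1 + 5·-2 + 5·3.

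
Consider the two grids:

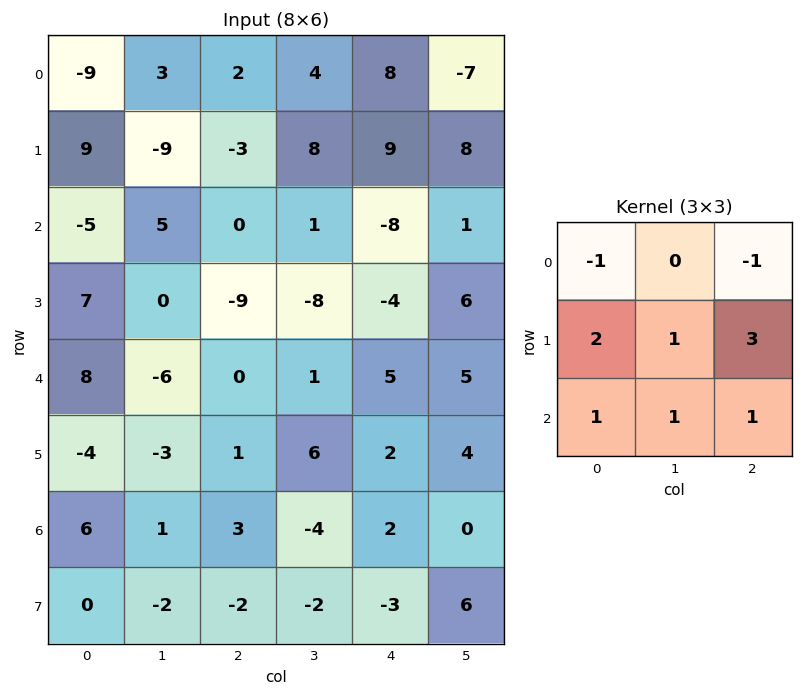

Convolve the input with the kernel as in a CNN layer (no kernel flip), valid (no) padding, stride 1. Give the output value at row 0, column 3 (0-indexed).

The receptive field on the input at this output position is [4 8 -7 / 8 9 8 / 1 -8 1]. Elementwise product with the kernel and sum: 4·-1 + -7·-1 + 8·2 + 9·1 + 8·3 + 1·1 + -8·1 + 1·1.

46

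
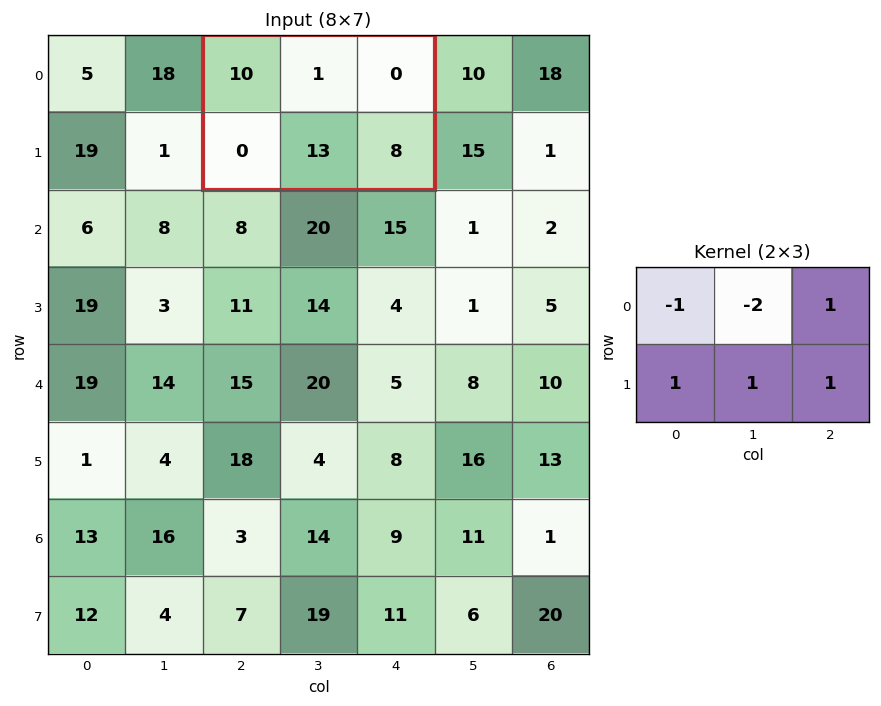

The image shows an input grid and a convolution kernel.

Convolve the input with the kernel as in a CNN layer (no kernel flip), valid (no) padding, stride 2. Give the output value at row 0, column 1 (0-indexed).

9

The receptive field on the input at this output position is [10 1 0 / 0 13 8]. Elementwise product with the kernel and sum: 10·-1 + 1·-2 + 0·1 + 0·1 + 13·1 + 8·1.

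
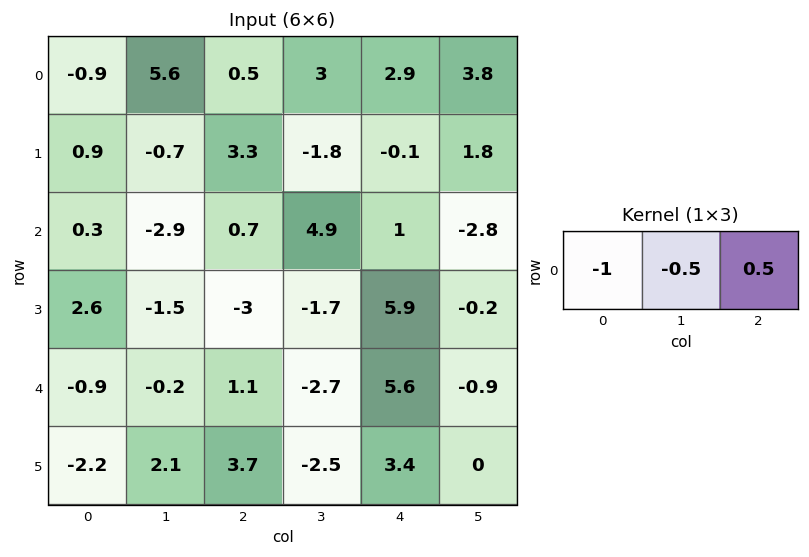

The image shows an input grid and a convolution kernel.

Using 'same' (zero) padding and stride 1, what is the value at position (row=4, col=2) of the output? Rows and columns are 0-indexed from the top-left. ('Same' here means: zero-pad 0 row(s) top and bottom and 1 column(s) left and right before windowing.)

-1.7

The receptive field on the zero-padded input at this output position is [-0.2 1.1 -2.7]. Elementwise product with the kernel and sum: -0.2·-1 + 1.1·-0.5 + -2.7·0.5.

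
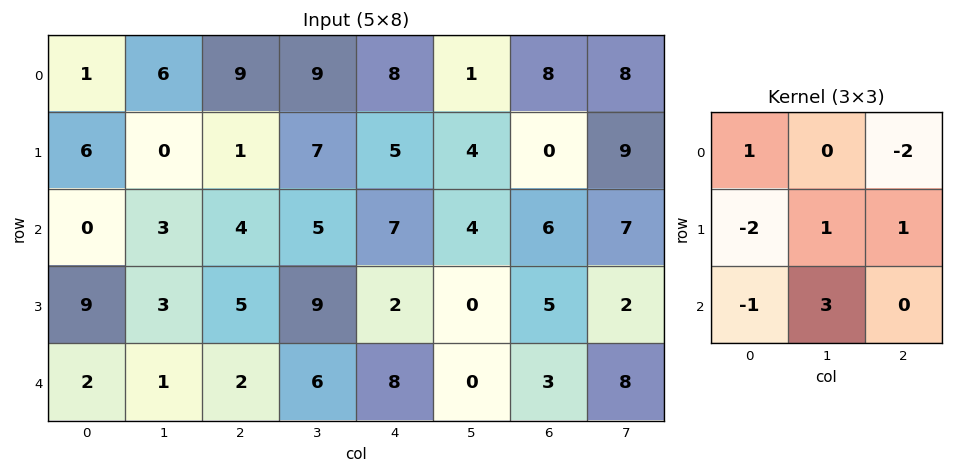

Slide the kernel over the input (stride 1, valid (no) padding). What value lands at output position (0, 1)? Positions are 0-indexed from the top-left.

The receptive field on the input at this output position is [6 9 9 / 0 1 7 / 3 4 5]. Elementwise product with the kernel and sum: 6·1 + 9·-2 + 0·-2 + 1·1 + 7·1 + 3·-1 + 4·3.

5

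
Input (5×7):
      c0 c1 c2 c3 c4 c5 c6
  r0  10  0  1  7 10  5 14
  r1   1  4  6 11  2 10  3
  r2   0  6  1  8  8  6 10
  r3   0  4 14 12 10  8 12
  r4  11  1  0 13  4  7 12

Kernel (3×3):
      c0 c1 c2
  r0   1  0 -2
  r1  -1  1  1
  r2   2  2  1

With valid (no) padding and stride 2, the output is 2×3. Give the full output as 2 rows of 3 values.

30 14 31
40 23 32

Output[0,0]: The receptive field on the input at this output position is [10 0 1 / 1 4 6 / 0 6 1]. Elementwise product with the kernel and sum: 10·1 + 1·-2 + 1·-1 + 4·1 + 6·1 + 0·2 + 6·2 + 1·1.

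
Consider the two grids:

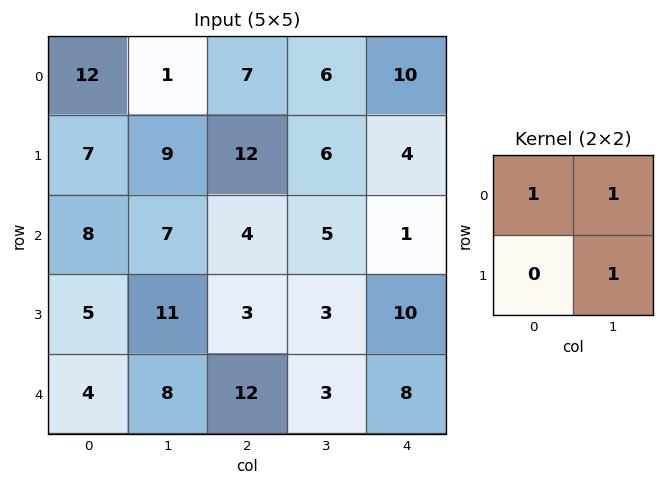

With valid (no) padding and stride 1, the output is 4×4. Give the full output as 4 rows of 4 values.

22 20 19 20
23 25 23 11
26 14 12 16
24 26 9 21

Output[0,0]: The receptive field on the input at this output position is [12 1 / 7 9]. Elementwise product with the kernel and sum: 12·1 + 1·1 + 9·1.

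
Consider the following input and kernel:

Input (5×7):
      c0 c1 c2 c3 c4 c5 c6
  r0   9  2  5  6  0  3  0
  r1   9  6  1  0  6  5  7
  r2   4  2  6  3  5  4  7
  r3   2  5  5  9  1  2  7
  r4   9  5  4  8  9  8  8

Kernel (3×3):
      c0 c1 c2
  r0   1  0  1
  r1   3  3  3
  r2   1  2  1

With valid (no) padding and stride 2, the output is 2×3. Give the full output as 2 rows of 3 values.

76 43 74
69 85 75

Output[0,0]: The receptive field on the input at this output position is [9 2 5 / 9 6 1 / 4 2 6]. Elementwise product with the kernel and sum: 9·1 + 5·1 + 9·3 + 6·3 + 1·3 + 4·1 + 2·2 + 6·1.
Output[0,1]: The receptive field on the input at this output position is [5 6 0 / 1 0 6 / 6 3 5]. Elementwise product with the kernel and sum: 5·1 + 0·1 + 1·3 + 0·3 + 6·3 + 6·1 + 3·2 + 5·1.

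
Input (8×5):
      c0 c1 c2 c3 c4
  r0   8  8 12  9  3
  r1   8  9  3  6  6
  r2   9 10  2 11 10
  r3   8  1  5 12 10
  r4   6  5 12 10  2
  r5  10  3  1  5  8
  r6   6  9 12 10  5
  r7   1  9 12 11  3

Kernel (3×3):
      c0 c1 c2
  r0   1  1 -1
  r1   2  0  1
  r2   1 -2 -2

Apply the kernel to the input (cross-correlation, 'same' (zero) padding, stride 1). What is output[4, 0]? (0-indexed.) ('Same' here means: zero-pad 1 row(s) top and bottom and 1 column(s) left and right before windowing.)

The receptive field on the zero-padded input at this output position is [0 8 1 / 0 6 5 / 0 10 3]. Elementwise product with the kernel and sum: 0·1 + 8·1 + 1·-1 + 0·2 + 5·1 + 0·1 + 10·-2 + 3·-2.

-14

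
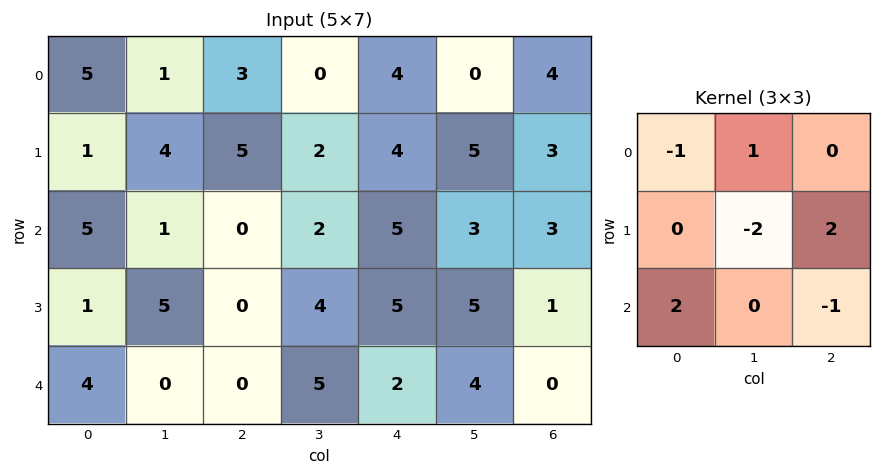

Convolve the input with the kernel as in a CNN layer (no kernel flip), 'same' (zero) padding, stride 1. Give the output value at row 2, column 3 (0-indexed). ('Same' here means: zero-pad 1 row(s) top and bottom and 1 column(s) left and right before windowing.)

-2

The receptive field on the zero-padded input at this output position is [5 2 4 / 0 2 5 / 0 4 5]. Elementwise product with the kernel and sum: 5·-1 + 2·1 + 2·-2 + 5·2 + 0·2 + 5·-1.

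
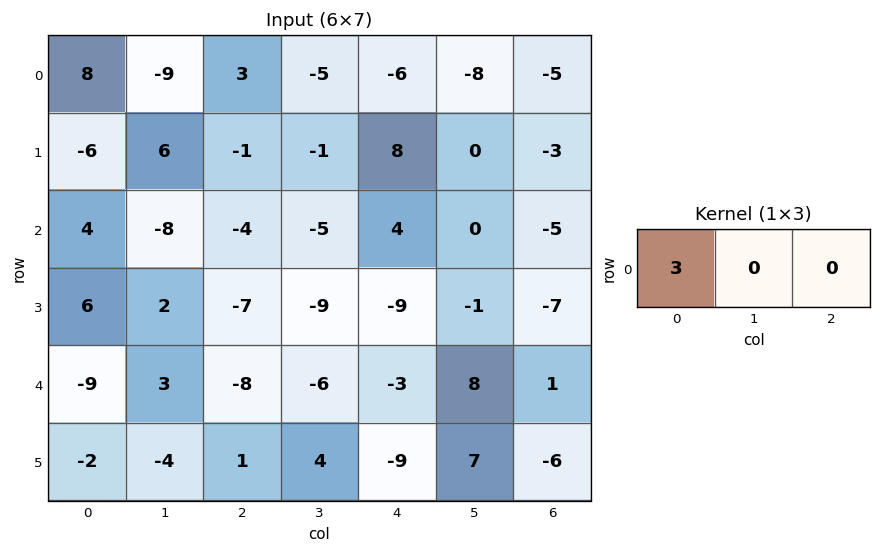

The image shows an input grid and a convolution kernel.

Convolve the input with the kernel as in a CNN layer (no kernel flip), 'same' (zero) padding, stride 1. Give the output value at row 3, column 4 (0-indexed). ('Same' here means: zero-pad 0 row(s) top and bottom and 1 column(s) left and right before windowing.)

-27

The receptive field on the zero-padded input at this output position is [-9 -9 -1]. Elementwise product with the kernel and sum: -9·3.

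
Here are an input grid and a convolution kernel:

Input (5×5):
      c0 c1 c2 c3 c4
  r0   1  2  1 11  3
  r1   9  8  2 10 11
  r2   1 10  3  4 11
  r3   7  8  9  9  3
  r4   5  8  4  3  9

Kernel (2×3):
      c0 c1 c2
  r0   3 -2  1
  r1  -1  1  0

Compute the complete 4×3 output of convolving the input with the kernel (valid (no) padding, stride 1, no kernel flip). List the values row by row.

-1 9 -8
22 23 -2
-13 29 12
17 11 11

Output[0,0]: The receptive field on the input at this output position is [1 2 1 / 9 8 2]. Elementwise product with the kernel and sum: 1·3 + 2·-2 + 1·1 + 9·-1 + 8·1.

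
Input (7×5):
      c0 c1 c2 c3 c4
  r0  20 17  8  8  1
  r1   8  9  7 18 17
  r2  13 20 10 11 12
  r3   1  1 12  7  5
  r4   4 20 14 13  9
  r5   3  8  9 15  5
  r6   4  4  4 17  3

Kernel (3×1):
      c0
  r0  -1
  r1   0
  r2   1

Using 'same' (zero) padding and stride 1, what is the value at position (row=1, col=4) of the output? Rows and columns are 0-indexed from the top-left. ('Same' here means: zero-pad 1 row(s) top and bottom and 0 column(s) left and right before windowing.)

11

The receptive field on the zero-padded input at this output position is [1 / 17 / 12]. Elementwise product with the kernel and sum: 1·-1 + 12·1.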